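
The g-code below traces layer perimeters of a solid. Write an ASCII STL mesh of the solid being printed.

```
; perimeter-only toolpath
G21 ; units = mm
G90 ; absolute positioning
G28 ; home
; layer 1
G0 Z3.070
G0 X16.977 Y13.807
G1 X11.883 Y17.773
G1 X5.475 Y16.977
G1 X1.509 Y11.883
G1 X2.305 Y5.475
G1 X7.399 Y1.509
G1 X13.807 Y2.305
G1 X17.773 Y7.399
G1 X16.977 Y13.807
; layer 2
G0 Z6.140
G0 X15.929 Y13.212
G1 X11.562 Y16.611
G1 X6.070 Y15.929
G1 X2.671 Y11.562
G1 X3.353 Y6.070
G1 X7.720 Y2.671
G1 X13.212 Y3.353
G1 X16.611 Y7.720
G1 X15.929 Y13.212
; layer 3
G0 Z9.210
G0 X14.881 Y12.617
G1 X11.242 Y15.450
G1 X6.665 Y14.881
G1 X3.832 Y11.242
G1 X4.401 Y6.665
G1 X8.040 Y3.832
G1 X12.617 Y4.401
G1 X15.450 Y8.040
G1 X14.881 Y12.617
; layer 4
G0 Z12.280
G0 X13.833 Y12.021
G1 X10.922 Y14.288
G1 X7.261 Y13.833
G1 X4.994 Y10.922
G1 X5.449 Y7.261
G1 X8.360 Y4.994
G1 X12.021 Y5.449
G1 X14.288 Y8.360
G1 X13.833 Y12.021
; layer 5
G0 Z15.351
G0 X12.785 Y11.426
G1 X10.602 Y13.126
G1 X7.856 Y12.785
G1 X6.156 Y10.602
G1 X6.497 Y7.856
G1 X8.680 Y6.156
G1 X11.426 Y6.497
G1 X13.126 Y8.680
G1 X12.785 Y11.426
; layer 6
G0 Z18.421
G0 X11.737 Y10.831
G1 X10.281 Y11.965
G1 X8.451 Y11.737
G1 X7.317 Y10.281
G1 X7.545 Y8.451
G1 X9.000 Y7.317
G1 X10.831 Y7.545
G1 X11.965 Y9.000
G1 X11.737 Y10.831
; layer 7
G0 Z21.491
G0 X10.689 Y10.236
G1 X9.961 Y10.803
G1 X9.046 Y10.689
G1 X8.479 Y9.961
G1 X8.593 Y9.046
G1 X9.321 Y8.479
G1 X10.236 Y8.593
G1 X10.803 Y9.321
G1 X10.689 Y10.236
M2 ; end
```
solid part
  facet normal 0.0000 0.0000 -1.0000
    outer loop
      vertex 4.880 18.025 0.000
      vertex 12.203 18.935 0.000
      vertex 18.025 14.402 0.000
    endloop
  endfacet
  facet normal 0.0000 0.0000 -1.0000
    outer loop
      vertex 0.347 12.203 0.000
      vertex 4.880 18.025 0.000
      vertex 18.025 14.402 0.000
    endloop
  endfacet
  facet normal 0.0000 0.0000 -1.0000
    outer loop
      vertex 1.257 4.880 0.000
      vertex 0.347 12.203 0.000
      vertex 18.025 14.402 0.000
    endloop
  endfacet
  facet normal 0.0000 0.0000 -1.0000
    outer loop
      vertex 7.079 0.347 0.000
      vertex 1.257 4.880 0.000
      vertex 18.025 14.402 0.000
    endloop
  endfacet
  facet normal 0.0000 0.0000 -1.0000
    outer loop
      vertex 14.402 1.257 0.000
      vertex 7.079 0.347 0.000
      vertex 18.025 14.402 0.000
    endloop
  endfacet
  facet normal 0.0000 0.0000 -1.0000
    outer loop
      vertex 18.935 7.079 0.000
      vertex 14.402 1.257 0.000
      vertex 18.025 14.402 0.000
    endloop
  endfacet
  facet normal 0.5775 0.7418 0.3409
    outer loop
      vertex 18.025 14.402 0.000
      vertex 12.203 18.935 0.000
      vertex 9.641 9.641 24.561
    endloop
  endfacet
  facet normal -0.1159 0.9329 0.3409
    outer loop
      vertex 12.203 18.935 0.000
      vertex 4.880 18.025 0.000
      vertex 9.641 9.641 24.561
    endloop
  endfacet
  facet normal -0.7418 0.5775 0.3409
    outer loop
      vertex 4.880 18.025 0.000
      vertex 0.347 12.203 0.000
      vertex 9.641 9.641 24.561
    endloop
  endfacet
  facet normal -0.9329 -0.1159 0.3409
    outer loop
      vertex 0.347 12.203 0.000
      vertex 1.257 4.880 0.000
      vertex 9.641 9.641 24.561
    endloop
  endfacet
  facet normal -0.5775 -0.7418 0.3409
    outer loop
      vertex 1.257 4.880 0.000
      vertex 7.079 0.347 0.000
      vertex 9.641 9.641 24.561
    endloop
  endfacet
  facet normal 0.1159 -0.9329 0.3409
    outer loop
      vertex 7.079 0.347 0.000
      vertex 14.402 1.257 0.000
      vertex 9.641 9.641 24.561
    endloop
  endfacet
  facet normal 0.7418 -0.5775 0.3409
    outer loop
      vertex 14.402 1.257 0.000
      vertex 18.935 7.079 0.000
      vertex 9.641 9.641 24.561
    endloop
  endfacet
  facet normal 0.9329 0.1159 0.3409
    outer loop
      vertex 18.935 7.079 0.000
      vertex 18.025 14.402 0.000
      vertex 9.641 9.641 24.561
    endloop
  endfacet
endsolid part

The G0 Z moves step by Δz≈3.070 mm. The G1 loops shrink linearly with z, so the solid tapers from its base footprint up to z≈24.6. Closing with a flat bottom cap and the tapered top and triangulating gives 14 facets — a regular 8-sided pyramid, base circumscribed radius ≈ 9.64 mm, apex at z ≈ 24.6 mm.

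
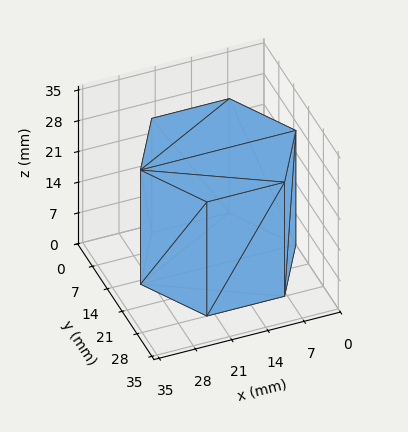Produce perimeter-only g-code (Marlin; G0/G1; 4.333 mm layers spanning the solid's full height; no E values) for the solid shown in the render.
Reading the render: the shape is a regular 6-sided prism (a cylinder approximated with 6 flat sides), circumscribed radius ≈ 15 mm, height ≈ 26 mm (dimensions read to the nearest mm from the axis ticks). For the g-code, the solid's height is divided into equal slices at the stated Δz and each level perimeter traced with G1 moves after a G0 lift.

; perimeter-only toolpath
G21 ; units = mm
G90 ; absolute positioning
G28 ; home
; layer 1
G0 Z4.333
G0 X30.000 Y15.000
G1 X22.500 Y27.990
G1 X7.500 Y27.990
G1 X0.000 Y15.000
G1 X7.500 Y2.010
G1 X22.500 Y2.010
G1 X30.000 Y15.000
; layer 2
G0 Z8.667
G0 X30.000 Y15.000
G1 X22.500 Y27.990
G1 X7.500 Y27.990
G1 X0.000 Y15.000
G1 X7.500 Y2.010
G1 X22.500 Y2.010
G1 X30.000 Y15.000
; layer 3
G0 Z13.000
G0 X30.000 Y15.000
G1 X22.500 Y27.990
G1 X7.500 Y27.990
G1 X0.000 Y15.000
G1 X7.500 Y2.010
G1 X22.500 Y2.010
G1 X30.000 Y15.000
; layer 4
G0 Z17.333
G0 X30.000 Y15.000
G1 X22.500 Y27.990
G1 X7.500 Y27.990
G1 X0.000 Y15.000
G1 X7.500 Y2.010
G1 X22.500 Y2.010
G1 X30.000 Y15.000
; layer 5
G0 Z21.667
G0 X30.000 Y15.000
G1 X22.500 Y27.990
G1 X7.500 Y27.990
G1 X0.000 Y15.000
G1 X7.500 Y2.010
G1 X22.500 Y2.010
G1 X30.000 Y15.000
; layer 6
G0 Z26.000
G0 X30.000 Y15.000
G1 X22.500 Y27.990
G1 X7.500 Y27.990
G1 X0.000 Y15.000
G1 X7.500 Y2.010
G1 X22.500 Y2.010
G1 X30.000 Y15.000
M2 ; end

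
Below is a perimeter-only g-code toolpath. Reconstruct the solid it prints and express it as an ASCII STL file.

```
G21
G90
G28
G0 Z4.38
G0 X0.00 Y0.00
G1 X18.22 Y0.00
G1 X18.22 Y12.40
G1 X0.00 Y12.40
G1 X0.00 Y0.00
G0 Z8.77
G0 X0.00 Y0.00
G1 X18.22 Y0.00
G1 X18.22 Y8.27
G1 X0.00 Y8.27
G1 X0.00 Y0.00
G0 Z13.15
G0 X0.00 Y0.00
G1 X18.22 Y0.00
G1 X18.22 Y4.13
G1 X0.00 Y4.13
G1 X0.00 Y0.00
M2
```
solid part
  facet normal 0.0000 0.0000 -1.0000
    outer loop
      vertex 18.22 16.53 0.00
      vertex 18.22 0.00 0.00
      vertex 0.00 0.00 0.00
    endloop
  endfacet
  facet normal 0.0000 0.0000 -1.0000
    outer loop
      vertex 0.00 16.53 0.00
      vertex 18.22 16.53 0.00
      vertex 0.00 0.00 0.00
    endloop
  endfacet
  facet normal 0.0000 -1.0000 0.0000
    outer loop
      vertex 0.00 0.00 0.00
      vertex 18.22 0.00 0.00
      vertex 18.22 0.00 17.54
    endloop
  endfacet
  facet normal 0.0000 -1.0000 0.0000
    outer loop
      vertex 0.00 0.00 0.00
      vertex 18.22 0.00 17.54
      vertex 0.00 0.00 17.54
    endloop
  endfacet
  facet normal 0.0000 0.7277 0.6858
    outer loop
      vertex 0.00 0.00 17.54
      vertex 18.22 0.00 17.54
      vertex 18.22 16.53 0.00
    endloop
  endfacet
  facet normal 0.0000 0.7277 0.6858
    outer loop
      vertex 0.00 0.00 17.54
      vertex 18.22 16.53 0.00
      vertex 0.00 16.53 0.00
    endloop
  endfacet
  facet normal -1.0000 0.0000 0.0000
    outer loop
      vertex 0.00 0.00 17.54
      vertex 0.00 16.53 0.00
      vertex 0.00 0.00 0.00
    endloop
  endfacet
  facet normal 1.0000 0.0000 0.0000
    outer loop
      vertex 18.22 0.00 0.00
      vertex 18.22 16.53 0.00
      vertex 18.22 0.00 17.54
    endloop
  endfacet
endsolid part

The G0 Z moves step by Δz≈4.38 mm. The G1 loops shrink linearly with z, so the solid tapers from its base footprint up to z≈17.5. Closing with a flat bottom cap and the tapered top and triangulating gives 8 facets — a wedge (ramp): 18.2 × 16.5 mm base, rising to 17.5 mm along the y=0 edge and sloping linearly to z=0 at y=16.5.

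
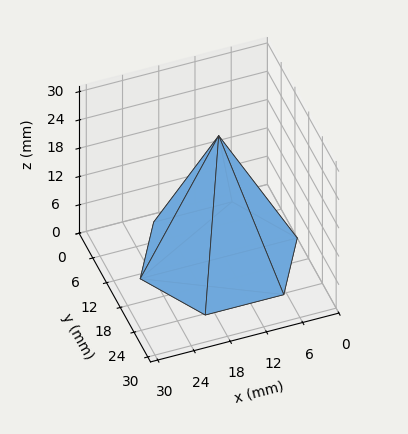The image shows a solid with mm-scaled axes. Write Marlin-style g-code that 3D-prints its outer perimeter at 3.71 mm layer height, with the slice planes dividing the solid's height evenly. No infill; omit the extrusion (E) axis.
Reading the render: the shape is a regular 6-sided pyramid, base circumscribed radius ≈ 13 mm, apex at z ≈ 26 mm (dimensions read to the nearest mm from the axis ticks). For the g-code, the solid's height is divided into equal slices at the stated Δz and each level perimeter traced with G1 moves after a G0 lift.

; perimeter-only toolpath
G21 ; units = mm
G90 ; absolute positioning
G28 ; home
; layer 1
G0 Z3.71
G0 X24.14 Y13.00
G1 X18.57 Y22.65
G1 X7.43 Y22.65
G1 X1.86 Y13.00
G1 X7.43 Y3.35
G1 X18.57 Y3.35
G1 X24.14 Y13.00
; layer 2
G0 Z7.43
G0 X22.29 Y13.00
G1 X17.64 Y21.04
G1 X8.36 Y21.04
G1 X3.71 Y13.00
G1 X8.36 Y4.96
G1 X17.64 Y4.96
G1 X22.29 Y13.00
; layer 3
G0 Z11.14
G0 X20.43 Y13.00
G1 X16.71 Y19.43
G1 X9.29 Y19.43
G1 X5.57 Y13.00
G1 X9.29 Y6.57
G1 X16.71 Y6.57
G1 X20.43 Y13.00
; layer 4
G0 Z14.86
G0 X18.57 Y13.00
G1 X15.79 Y17.83
G1 X10.21 Y17.83
G1 X7.43 Y13.00
G1 X10.21 Y8.17
G1 X15.79 Y8.17
G1 X18.57 Y13.00
; layer 5
G0 Z18.57
G0 X16.71 Y13.00
G1 X14.86 Y16.22
G1 X11.14 Y16.22
G1 X9.29 Y13.00
G1 X11.14 Y9.78
G1 X14.86 Y9.78
G1 X16.71 Y13.00
; layer 6
G0 Z22.29
G0 X14.86 Y13.00
G1 X13.93 Y14.61
G1 X12.07 Y14.61
G1 X11.14 Y13.00
G1 X12.07 Y11.39
G1 X13.93 Y11.39
G1 X14.86 Y13.00
M2 ; end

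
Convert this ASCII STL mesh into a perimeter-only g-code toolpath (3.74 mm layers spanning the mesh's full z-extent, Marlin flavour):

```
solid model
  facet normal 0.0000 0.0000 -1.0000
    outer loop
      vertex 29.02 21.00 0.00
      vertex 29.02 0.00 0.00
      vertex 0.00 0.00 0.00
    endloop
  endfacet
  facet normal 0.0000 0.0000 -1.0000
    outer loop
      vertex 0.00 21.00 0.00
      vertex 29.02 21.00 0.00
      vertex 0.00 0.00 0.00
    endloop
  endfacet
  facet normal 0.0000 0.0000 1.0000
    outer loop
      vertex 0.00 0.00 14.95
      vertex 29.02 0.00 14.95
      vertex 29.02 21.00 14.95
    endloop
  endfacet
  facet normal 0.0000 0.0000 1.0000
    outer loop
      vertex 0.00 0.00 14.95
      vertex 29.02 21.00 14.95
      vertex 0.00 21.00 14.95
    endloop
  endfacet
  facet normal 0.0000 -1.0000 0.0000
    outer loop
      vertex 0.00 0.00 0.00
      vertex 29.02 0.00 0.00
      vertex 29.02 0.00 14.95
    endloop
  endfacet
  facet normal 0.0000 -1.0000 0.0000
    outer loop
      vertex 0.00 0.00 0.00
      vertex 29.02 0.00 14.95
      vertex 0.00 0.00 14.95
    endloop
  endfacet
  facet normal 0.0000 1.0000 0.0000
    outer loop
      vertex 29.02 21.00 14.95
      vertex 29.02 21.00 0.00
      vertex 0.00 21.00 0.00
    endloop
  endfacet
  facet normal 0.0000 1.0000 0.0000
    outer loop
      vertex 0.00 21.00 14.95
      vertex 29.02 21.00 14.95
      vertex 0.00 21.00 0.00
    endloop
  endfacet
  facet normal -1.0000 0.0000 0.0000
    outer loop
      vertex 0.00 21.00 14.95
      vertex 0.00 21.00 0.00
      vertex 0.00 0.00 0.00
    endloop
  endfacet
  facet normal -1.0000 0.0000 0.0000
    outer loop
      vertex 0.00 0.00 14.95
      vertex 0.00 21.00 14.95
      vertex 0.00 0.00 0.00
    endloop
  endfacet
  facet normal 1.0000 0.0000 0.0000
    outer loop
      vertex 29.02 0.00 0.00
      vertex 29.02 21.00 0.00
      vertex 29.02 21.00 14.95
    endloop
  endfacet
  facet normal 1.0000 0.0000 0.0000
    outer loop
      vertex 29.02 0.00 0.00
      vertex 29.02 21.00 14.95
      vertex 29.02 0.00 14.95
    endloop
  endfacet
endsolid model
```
; perimeter-only toolpath
G21 ; units = mm
G90 ; absolute positioning
G28 ; home
; layer 1
G0 Z3.74
G0 X0.00 Y0.00
G1 X29.02 Y0.00
G1 X29.02 Y21.00
G1 X0.00 Y21.00
G1 X0.00 Y0.00
; layer 2
G0 Z7.47
G0 X0.00 Y0.00
G1 X29.02 Y0.00
G1 X29.02 Y21.00
G1 X0.00 Y21.00
G1 X0.00 Y0.00
; layer 3
G0 Z11.21
G0 X0.00 Y0.00
G1 X29.02 Y0.00
G1 X29.02 Y21.00
G1 X0.00 Y21.00
G1 X0.00 Y0.00
; layer 4
G0 Z14.95
G0 X0.00 Y0.00
G1 X29.02 Y0.00
G1 X29.02 Y21.00
G1 X0.00 Y21.00
G1 X0.00 Y0.00
M2 ; end

The solid is a rectangular box, roughly 29 × 21 mm footprint and 14.9 mm tall. Slicing at Δz = 3.74 mm — 4 equal slices spanning the solid's height, so layer i sits at z = i·h/4 — gives 4 non-empty perimeters. Each is a 4-segment closed polygon; G0 lifts to the layer z and rapids to the start vertex, then G1 traces the edges.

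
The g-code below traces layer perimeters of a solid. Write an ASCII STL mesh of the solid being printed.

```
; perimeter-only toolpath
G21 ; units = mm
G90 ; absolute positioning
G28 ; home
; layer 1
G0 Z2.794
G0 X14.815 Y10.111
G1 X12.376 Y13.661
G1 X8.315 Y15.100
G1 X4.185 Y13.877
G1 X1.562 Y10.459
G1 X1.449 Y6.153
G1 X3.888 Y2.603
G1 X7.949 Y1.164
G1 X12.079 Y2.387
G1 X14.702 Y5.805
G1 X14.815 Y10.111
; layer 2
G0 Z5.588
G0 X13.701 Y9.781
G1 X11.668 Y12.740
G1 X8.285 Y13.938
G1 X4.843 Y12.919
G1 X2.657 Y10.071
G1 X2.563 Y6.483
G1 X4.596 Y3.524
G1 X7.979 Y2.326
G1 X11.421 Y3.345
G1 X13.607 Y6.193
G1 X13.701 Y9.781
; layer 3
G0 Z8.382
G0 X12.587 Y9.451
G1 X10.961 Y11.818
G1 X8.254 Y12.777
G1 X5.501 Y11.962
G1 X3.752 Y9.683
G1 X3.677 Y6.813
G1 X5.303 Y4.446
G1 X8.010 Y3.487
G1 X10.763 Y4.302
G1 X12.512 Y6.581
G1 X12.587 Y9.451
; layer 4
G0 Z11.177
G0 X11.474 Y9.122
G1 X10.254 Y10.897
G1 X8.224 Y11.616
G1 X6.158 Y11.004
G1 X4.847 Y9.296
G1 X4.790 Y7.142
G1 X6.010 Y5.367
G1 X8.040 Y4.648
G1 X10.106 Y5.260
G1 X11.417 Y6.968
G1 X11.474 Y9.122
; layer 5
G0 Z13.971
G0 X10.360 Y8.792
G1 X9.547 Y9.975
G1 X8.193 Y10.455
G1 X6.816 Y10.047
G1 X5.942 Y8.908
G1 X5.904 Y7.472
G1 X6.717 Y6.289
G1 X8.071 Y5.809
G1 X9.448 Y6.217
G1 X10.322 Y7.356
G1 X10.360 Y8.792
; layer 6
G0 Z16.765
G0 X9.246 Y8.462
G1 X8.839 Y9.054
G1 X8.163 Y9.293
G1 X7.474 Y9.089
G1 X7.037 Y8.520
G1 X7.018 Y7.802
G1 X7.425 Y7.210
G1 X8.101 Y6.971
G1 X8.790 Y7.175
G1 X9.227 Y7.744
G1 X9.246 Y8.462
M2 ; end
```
solid part
  facet normal 0.0000 0.0000 -1.0000
    outer loop
      vertex 8.346 16.261 0.000
      vertex 13.083 14.583 0.000
      vertex 15.929 10.441 0.000
    endloop
  endfacet
  facet normal 0.0000 0.0000 -1.0000
    outer loop
      vertex 3.527 14.834 0.000
      vertex 8.346 16.261 0.000
      vertex 15.929 10.441 0.000
    endloop
  endfacet
  facet normal 0.0000 0.0000 -1.0000
    outer loop
      vertex 0.467 10.847 0.000
      vertex 3.527 14.834 0.000
      vertex 15.929 10.441 0.000
    endloop
  endfacet
  facet normal 0.0000 0.0000 -1.0000
    outer loop
      vertex 0.335 5.823 0.000
      vertex 0.467 10.847 0.000
      vertex 15.929 10.441 0.000
    endloop
  endfacet
  facet normal 0.0000 0.0000 -1.0000
    outer loop
      vertex 3.181 1.681 0.000
      vertex 0.335 5.823 0.000
      vertex 15.929 10.441 0.000
    endloop
  endfacet
  facet normal 0.0000 0.0000 -1.0000
    outer loop
      vertex 7.918 0.003 0.000
      vertex 3.181 1.681 0.000
      vertex 15.929 10.441 0.000
    endloop
  endfacet
  facet normal 0.0000 0.0000 -1.0000
    outer loop
      vertex 12.737 1.430 0.000
      vertex 7.918 0.003 0.000
      vertex 15.929 10.441 0.000
    endloop
  endfacet
  facet normal 0.0000 0.0000 -1.0000
    outer loop
      vertex 15.797 5.417 0.000
      vertex 12.737 1.430 0.000
      vertex 15.929 10.441 0.000
    endloop
  endfacet
  facet normal 0.7665 0.5266 0.3677
    outer loop
      vertex 15.929 10.441 0.000
      vertex 13.083 14.583 0.000
      vertex 8.132 8.132 19.559
    endloop
  endfacet
  facet normal 0.3105 0.8766 0.3677
    outer loop
      vertex 13.083 14.583 0.000
      vertex 8.346 16.261 0.000
      vertex 8.132 8.132 19.559
    endloop
  endfacet
  facet normal -0.2640 0.8917 0.3677
    outer loop
      vertex 8.346 16.261 0.000
      vertex 3.527 14.834 0.000
      vertex 8.132 8.132 19.559
    endloop
  endfacet
  facet normal -0.7377 0.5662 0.3677
    outer loop
      vertex 3.527 14.834 0.000
      vertex 0.467 10.847 0.000
      vertex 8.132 8.132 19.559
    endloop
  endfacet
  facet normal -0.9296 0.0244 0.3677
    outer loop
      vertex 0.467 10.847 0.000
      vertex 0.335 5.823 0.000
      vertex 8.132 8.132 19.559
    endloop
  endfacet
  facet normal -0.7665 -0.5266 0.3677
    outer loop
      vertex 0.335 5.823 0.000
      vertex 3.181 1.681 0.000
      vertex 8.132 8.132 19.559
    endloop
  endfacet
  facet normal -0.3105 -0.8766 0.3677
    outer loop
      vertex 3.181 1.681 0.000
      vertex 7.918 0.003 0.000
      vertex 8.132 8.132 19.559
    endloop
  endfacet
  facet normal 0.2640 -0.8917 0.3677
    outer loop
      vertex 7.918 0.003 0.000
      vertex 12.737 1.430 0.000
      vertex 8.132 8.132 19.559
    endloop
  endfacet
  facet normal 0.7377 -0.5662 0.3677
    outer loop
      vertex 12.737 1.430 0.000
      vertex 15.797 5.417 0.000
      vertex 8.132 8.132 19.559
    endloop
  endfacet
  facet normal 0.9296 -0.0244 0.3677
    outer loop
      vertex 15.797 5.417 0.000
      vertex 15.929 10.441 0.000
      vertex 8.132 8.132 19.559
    endloop
  endfacet
endsolid part

The G0 Z moves step by Δz≈2.794 mm. The G1 loops shrink linearly with z, so the solid tapers from its base footprint up to z≈19.6. Closing with a flat bottom cap and the tapered top and triangulating gives 18 facets — a regular 10-sided pyramid, base circumscribed radius ≈ 8.13 mm, apex at z ≈ 19.6 mm.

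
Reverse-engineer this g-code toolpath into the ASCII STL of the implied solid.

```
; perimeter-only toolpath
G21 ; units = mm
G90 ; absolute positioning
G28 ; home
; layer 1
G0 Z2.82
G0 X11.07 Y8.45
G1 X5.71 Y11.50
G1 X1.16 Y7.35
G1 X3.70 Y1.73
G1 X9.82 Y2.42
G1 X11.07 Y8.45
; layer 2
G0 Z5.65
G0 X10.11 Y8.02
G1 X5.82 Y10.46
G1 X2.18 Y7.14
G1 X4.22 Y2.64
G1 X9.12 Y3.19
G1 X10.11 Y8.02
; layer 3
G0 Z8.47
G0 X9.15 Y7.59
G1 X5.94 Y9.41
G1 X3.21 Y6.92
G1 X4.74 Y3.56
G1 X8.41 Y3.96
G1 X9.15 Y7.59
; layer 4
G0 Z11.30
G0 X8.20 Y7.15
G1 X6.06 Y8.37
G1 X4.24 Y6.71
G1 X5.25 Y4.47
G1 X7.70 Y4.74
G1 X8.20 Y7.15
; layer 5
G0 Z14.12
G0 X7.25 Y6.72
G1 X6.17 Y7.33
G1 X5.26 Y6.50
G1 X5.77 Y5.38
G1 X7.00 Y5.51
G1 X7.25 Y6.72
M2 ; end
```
solid part
  facet normal 0.0000 0.0000 -1.0000
    outer loop
      vertex 0.13 7.56 0.00
      vertex 5.59 12.54 0.00
      vertex 12.02 8.88 0.00
    endloop
  endfacet
  facet normal 0.0000 0.0000 -1.0000
    outer loop
      vertex 3.18 0.82 0.00
      vertex 0.13 7.56 0.00
      vertex 12.02 8.88 0.00
    endloop
  endfacet
  facet normal 0.0000 0.0000 -1.0000
    outer loop
      vertex 10.53 1.64 0.00
      vertex 3.18 0.82 0.00
      vertex 12.02 8.88 0.00
    endloop
  endfacet
  facet normal 0.4738 0.8324 0.2874
    outer loop
      vertex 12.02 8.88 0.00
      vertex 5.59 12.54 0.00
      vertex 6.29 6.29 16.95
    endloop
  endfacet
  facet normal -0.6454 0.7076 0.2876
    outer loop
      vertex 5.59 12.54 0.00
      vertex 0.13 7.56 0.00
      vertex 6.29 6.29 16.95
    endloop
  endfacet
  facet normal -0.8726 -0.3949 0.2875
    outer loop
      vertex 0.13 7.56 0.00
      vertex 3.18 0.82 0.00
      vertex 6.29 6.29 16.95
    endloop
  endfacet
  facet normal 0.1062 -0.9518 0.2877
    outer loop
      vertex 3.18 0.82 0.00
      vertex 10.53 1.64 0.00
      vertex 6.29 6.29 16.95
    endloop
  endfacet
  facet normal 0.9381 -0.1931 0.2876
    outer loop
      vertex 10.53 1.64 0.00
      vertex 12.02 8.88 0.00
      vertex 6.29 6.29 16.95
    endloop
  endfacet
endsolid part

The G0 Z moves step by Δz≈2.82 mm. The G1 loops shrink linearly with z, so the solid tapers from its base footprint up to z≈16.9. Closing with a flat bottom cap and the tapered top and triangulating gives 8 facets — a regular 5-sided pyramid, base circumscribed radius ≈ 6.29 mm, apex at z ≈ 16.9 mm.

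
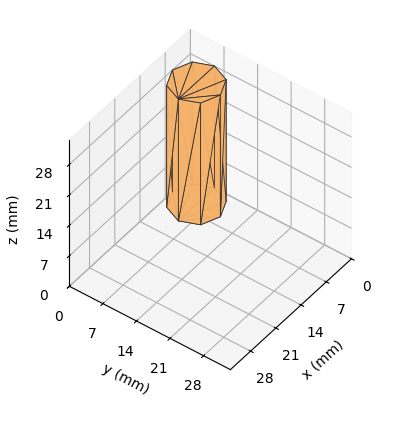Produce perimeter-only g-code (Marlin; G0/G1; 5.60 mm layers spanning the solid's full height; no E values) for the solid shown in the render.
Reading the render: the shape is a regular 8-sided prism (a cylinder approximated with 8 flat sides), circumscribed radius ≈ 5 mm, height ≈ 28 mm (dimensions read to the nearest mm from the axis ticks). For the g-code, the solid's height is divided into equal slices at the stated Δz and each level perimeter traced with G1 moves after a G0 lift.

; perimeter-only toolpath
G21 ; units = mm
G90 ; absolute positioning
G28 ; home
; layer 1
G0 Z5.60
G0 X10.00 Y5.00
G1 X8.54 Y8.54
G1 X5.00 Y10.00
G1 X1.46 Y8.54
G1 X0.00 Y5.00
G1 X1.46 Y1.46
G1 X5.00 Y0.00
G1 X8.54 Y1.46
G1 X10.00 Y5.00
; layer 2
G0 Z11.20
G0 X10.00 Y5.00
G1 X8.54 Y8.54
G1 X5.00 Y10.00
G1 X1.46 Y8.54
G1 X0.00 Y5.00
G1 X1.46 Y1.46
G1 X5.00 Y0.00
G1 X8.54 Y1.46
G1 X10.00 Y5.00
; layer 3
G0 Z16.80
G0 X10.00 Y5.00
G1 X8.54 Y8.54
G1 X5.00 Y10.00
G1 X1.46 Y8.54
G1 X0.00 Y5.00
G1 X1.46 Y1.46
G1 X5.00 Y0.00
G1 X8.54 Y1.46
G1 X10.00 Y5.00
; layer 4
G0 Z22.40
G0 X10.00 Y5.00
G1 X8.54 Y8.54
G1 X5.00 Y10.00
G1 X1.46 Y8.54
G1 X0.00 Y5.00
G1 X1.46 Y1.46
G1 X5.00 Y0.00
G1 X8.54 Y1.46
G1 X10.00 Y5.00
; layer 5
G0 Z28.00
G0 X10.00 Y5.00
G1 X8.54 Y8.54
G1 X5.00 Y10.00
G1 X1.46 Y8.54
G1 X0.00 Y5.00
G1 X1.46 Y1.46
G1 X5.00 Y0.00
G1 X8.54 Y1.46
G1 X10.00 Y5.00
M2 ; end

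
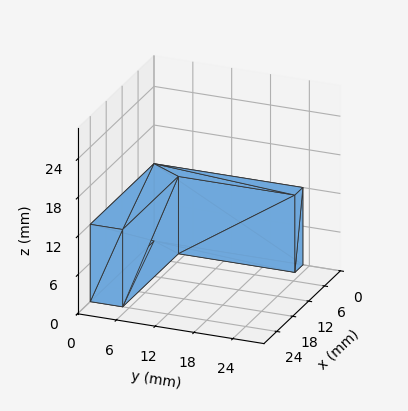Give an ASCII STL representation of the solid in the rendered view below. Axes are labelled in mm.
Reading the render: the shape is an L-shaped prism: outer 24 × 23 mm, arm thicknesses ≈ 5 mm (horizontal) and 3 mm (vertical), extruded 12 mm in z (dimensions read to the nearest mm from the axis ticks). For the STL, each face is triangulated and given an outward normal.

solid part
  facet normal 0.0000 0.0000 -1.0000
    outer loop
      vertex 24.00 5.00 0.00
      vertex 24.00 0.00 0.00
      vertex 0.00 0.00 0.00
    endloop
  endfacet
  facet normal 0.0000 0.0000 -1.0000
    outer loop
      vertex 3.00 5.00 0.00
      vertex 24.00 5.00 0.00
      vertex 0.00 0.00 0.00
    endloop
  endfacet
  facet normal 0.0000 0.0000 -1.0000
    outer loop
      vertex 3.00 23.00 0.00
      vertex 3.00 5.00 0.00
      vertex 0.00 0.00 0.00
    endloop
  endfacet
  facet normal 0.0000 0.0000 -1.0000
    outer loop
      vertex 0.00 23.00 0.00
      vertex 3.00 23.00 0.00
      vertex 0.00 0.00 0.00
    endloop
  endfacet
  facet normal 0.0000 0.0000 1.0000
    outer loop
      vertex 0.00 0.00 12.00
      vertex 24.00 0.00 12.00
      vertex 24.00 5.00 12.00
    endloop
  endfacet
  facet normal 0.0000 0.0000 1.0000
    outer loop
      vertex 0.00 0.00 12.00
      vertex 24.00 5.00 12.00
      vertex 3.00 5.00 12.00
    endloop
  endfacet
  facet normal 0.0000 0.0000 1.0000
    outer loop
      vertex 0.00 0.00 12.00
      vertex 3.00 5.00 12.00
      vertex 3.00 23.00 12.00
    endloop
  endfacet
  facet normal 0.0000 0.0000 1.0000
    outer loop
      vertex 0.00 0.00 12.00
      vertex 3.00 23.00 12.00
      vertex 0.00 23.00 12.00
    endloop
  endfacet
  facet normal 0.0000 -1.0000 0.0000
    outer loop
      vertex 0.00 0.00 0.00
      vertex 24.00 0.00 0.00
      vertex 24.00 0.00 12.00
    endloop
  endfacet
  facet normal 0.0000 -1.0000 0.0000
    outer loop
      vertex 0.00 0.00 0.00
      vertex 24.00 0.00 12.00
      vertex 0.00 0.00 12.00
    endloop
  endfacet
  facet normal 1.0000 0.0000 0.0000
    outer loop
      vertex 24.00 0.00 0.00
      vertex 24.00 5.00 0.00
      vertex 24.00 5.00 12.00
    endloop
  endfacet
  facet normal 1.0000 0.0000 0.0000
    outer loop
      vertex 24.00 0.00 0.00
      vertex 24.00 5.00 12.00
      vertex 24.00 0.00 12.00
    endloop
  endfacet
  facet normal 0.0000 1.0000 0.0000
    outer loop
      vertex 24.00 5.00 0.00
      vertex 3.00 5.00 0.00
      vertex 3.00 5.00 12.00
    endloop
  endfacet
  facet normal 0.0000 1.0000 0.0000
    outer loop
      vertex 24.00 5.00 0.00
      vertex 3.00 5.00 12.00
      vertex 24.00 5.00 12.00
    endloop
  endfacet
  facet normal 1.0000 0.0000 0.0000
    outer loop
      vertex 3.00 5.00 0.00
      vertex 3.00 23.00 0.00
      vertex 3.00 23.00 12.00
    endloop
  endfacet
  facet normal 1.0000 0.0000 0.0000
    outer loop
      vertex 3.00 5.00 0.00
      vertex 3.00 23.00 12.00
      vertex 3.00 5.00 12.00
    endloop
  endfacet
  facet normal 0.0000 1.0000 0.0000
    outer loop
      vertex 3.00 23.00 0.00
      vertex 0.00 23.00 0.00
      vertex 0.00 23.00 12.00
    endloop
  endfacet
  facet normal 0.0000 1.0000 0.0000
    outer loop
      vertex 3.00 23.00 0.00
      vertex 0.00 23.00 12.00
      vertex 3.00 23.00 12.00
    endloop
  endfacet
  facet normal -1.0000 0.0000 0.0000
    outer loop
      vertex 0.00 23.00 0.00
      vertex 0.00 0.00 0.00
      vertex 0.00 0.00 12.00
    endloop
  endfacet
  facet normal -1.0000 0.0000 0.0000
    outer loop
      vertex 0.00 23.00 0.00
      vertex 0.00 0.00 12.00
      vertex 0.00 23.00 12.00
    endloop
  endfacet
endsolid part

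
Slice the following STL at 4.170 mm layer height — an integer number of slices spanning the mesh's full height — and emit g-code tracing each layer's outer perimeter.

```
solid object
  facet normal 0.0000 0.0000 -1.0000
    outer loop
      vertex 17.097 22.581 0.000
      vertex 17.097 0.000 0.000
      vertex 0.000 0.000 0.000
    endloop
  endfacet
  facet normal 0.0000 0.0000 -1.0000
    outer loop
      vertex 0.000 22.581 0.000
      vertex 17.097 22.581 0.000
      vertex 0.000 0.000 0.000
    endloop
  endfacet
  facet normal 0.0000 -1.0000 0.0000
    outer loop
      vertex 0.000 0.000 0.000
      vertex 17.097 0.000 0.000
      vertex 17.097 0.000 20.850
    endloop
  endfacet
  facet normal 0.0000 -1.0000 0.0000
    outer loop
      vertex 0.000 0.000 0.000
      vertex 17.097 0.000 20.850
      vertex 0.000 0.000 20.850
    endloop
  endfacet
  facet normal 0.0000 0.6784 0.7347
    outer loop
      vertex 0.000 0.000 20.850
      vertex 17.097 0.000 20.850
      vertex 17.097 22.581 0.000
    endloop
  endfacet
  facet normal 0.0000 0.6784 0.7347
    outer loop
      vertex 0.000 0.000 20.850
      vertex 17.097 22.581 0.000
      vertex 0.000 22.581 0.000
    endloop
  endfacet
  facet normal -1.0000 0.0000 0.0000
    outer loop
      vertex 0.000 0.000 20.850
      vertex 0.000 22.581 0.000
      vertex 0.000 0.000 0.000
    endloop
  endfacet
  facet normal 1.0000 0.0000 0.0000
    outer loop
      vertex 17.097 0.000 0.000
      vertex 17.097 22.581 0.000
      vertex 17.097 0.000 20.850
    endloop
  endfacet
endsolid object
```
; perimeter-only toolpath
G21 ; units = mm
G90 ; absolute positioning
G28 ; home
; layer 1
G0 Z4.170
G0 X0.000 Y0.000
G1 X17.097 Y0.000
G1 X17.097 Y18.065
G1 X0.000 Y18.065
G1 X0.000 Y0.000
; layer 2
G0 Z8.340
G0 X0.000 Y0.000
G1 X17.097 Y0.000
G1 X17.097 Y13.549
G1 X0.000 Y13.549
G1 X0.000 Y0.000
; layer 3
G0 Z12.510
G0 X0.000 Y0.000
G1 X17.097 Y0.000
G1 X17.097 Y9.032
G1 X0.000 Y9.032
G1 X0.000 Y0.000
; layer 4
G0 Z16.680
G0 X0.000 Y0.000
G1 X17.097 Y0.000
G1 X17.097 Y4.516
G1 X0.000 Y4.516
G1 X0.000 Y0.000
M2 ; end

The solid is a wedge (ramp): 17.1 × 22.6 mm base, rising to 20.9 mm along the y=0 edge and sloping linearly to z=0 at y=22.6. Slicing at Δz = 4.170 mm — 5 equal slices spanning the solid's height, so layer i sits at z = i·h/5 — gives 4 non-empty perimeters. Each is a 4-segment closed polygon; G0 lifts to the layer z and rapids to the start vertex, then G1 traces the edges. The cross-section shrinks linearly with z (the slice at the apex is degenerate and omitted).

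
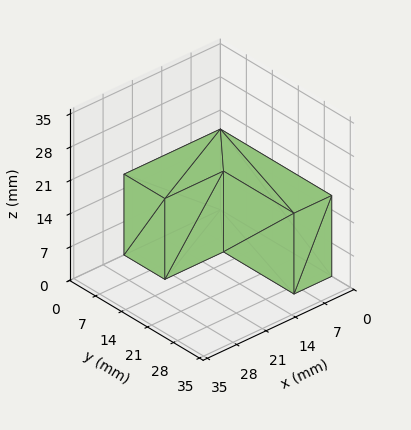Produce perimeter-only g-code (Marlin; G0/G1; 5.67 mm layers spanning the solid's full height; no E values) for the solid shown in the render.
Reading the render: the shape is an L-shaped prism: outer 23 × 30 mm, arm thicknesses ≈ 11 mm (horizontal) and 9 mm (vertical), extruded 17 mm in z (dimensions read to the nearest mm from the axis ticks). For the g-code, the solid's height is divided into equal slices at the stated Δz and each level perimeter traced with G1 moves after a G0 lift.

; perimeter-only toolpath
G21 ; units = mm
G90 ; absolute positioning
G28 ; home
; layer 1
G0 Z5.67
G0 X0.00 Y0.00
G1 X23.00 Y0.00
G1 X23.00 Y11.00
G1 X9.00 Y11.00
G1 X9.00 Y30.00
G1 X0.00 Y30.00
G1 X0.00 Y0.00
; layer 2
G0 Z11.33
G0 X0.00 Y0.00
G1 X23.00 Y0.00
G1 X23.00 Y11.00
G1 X9.00 Y11.00
G1 X9.00 Y30.00
G1 X0.00 Y30.00
G1 X0.00 Y0.00
; layer 3
G0 Z17.00
G0 X0.00 Y0.00
G1 X23.00 Y0.00
G1 X23.00 Y11.00
G1 X9.00 Y11.00
G1 X9.00 Y30.00
G1 X0.00 Y30.00
G1 X0.00 Y0.00
M2 ; end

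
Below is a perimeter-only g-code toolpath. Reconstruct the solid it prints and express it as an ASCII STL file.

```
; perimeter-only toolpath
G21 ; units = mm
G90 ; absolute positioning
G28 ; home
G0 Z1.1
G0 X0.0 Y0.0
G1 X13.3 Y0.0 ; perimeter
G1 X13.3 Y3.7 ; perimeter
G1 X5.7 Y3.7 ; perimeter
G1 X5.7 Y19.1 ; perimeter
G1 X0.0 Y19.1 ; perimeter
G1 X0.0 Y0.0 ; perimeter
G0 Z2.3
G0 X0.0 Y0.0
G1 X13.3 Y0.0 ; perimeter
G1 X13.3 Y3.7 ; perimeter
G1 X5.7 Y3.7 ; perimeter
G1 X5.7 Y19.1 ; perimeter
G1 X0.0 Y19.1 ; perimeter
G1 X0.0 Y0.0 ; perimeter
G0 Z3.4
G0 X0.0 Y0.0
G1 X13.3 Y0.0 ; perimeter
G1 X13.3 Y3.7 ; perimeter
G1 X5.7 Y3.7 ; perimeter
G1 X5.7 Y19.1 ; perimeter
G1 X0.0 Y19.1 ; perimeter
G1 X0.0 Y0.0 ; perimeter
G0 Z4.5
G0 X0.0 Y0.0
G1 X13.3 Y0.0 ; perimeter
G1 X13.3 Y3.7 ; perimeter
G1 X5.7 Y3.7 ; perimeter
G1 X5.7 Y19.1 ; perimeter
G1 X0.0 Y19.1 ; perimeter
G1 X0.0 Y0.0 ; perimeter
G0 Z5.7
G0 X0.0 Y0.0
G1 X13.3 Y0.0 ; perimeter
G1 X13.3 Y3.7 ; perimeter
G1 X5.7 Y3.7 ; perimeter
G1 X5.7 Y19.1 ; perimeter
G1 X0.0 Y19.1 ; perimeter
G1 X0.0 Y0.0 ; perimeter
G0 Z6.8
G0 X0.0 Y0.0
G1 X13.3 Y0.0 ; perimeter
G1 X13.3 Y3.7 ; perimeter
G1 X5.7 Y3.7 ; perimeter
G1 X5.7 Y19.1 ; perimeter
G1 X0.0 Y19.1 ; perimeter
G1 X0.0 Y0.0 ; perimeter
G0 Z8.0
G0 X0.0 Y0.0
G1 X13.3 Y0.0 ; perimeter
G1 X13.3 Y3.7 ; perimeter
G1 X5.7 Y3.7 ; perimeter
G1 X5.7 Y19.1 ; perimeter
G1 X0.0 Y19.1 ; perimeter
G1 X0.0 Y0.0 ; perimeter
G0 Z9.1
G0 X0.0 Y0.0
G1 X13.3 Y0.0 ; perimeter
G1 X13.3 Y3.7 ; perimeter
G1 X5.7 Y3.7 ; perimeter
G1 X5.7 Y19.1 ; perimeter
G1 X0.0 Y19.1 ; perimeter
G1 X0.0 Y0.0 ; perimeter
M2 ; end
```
solid part
  facet normal 0.0000 0.0000 -1.0000
    outer loop
      vertex 13.3 3.7 0.0
      vertex 13.3 0.0 0.0
      vertex 0.0 0.0 0.0
    endloop
  endfacet
  facet normal 0.0000 0.0000 -1.0000
    outer loop
      vertex 5.7 3.7 0.0
      vertex 13.3 3.7 0.0
      vertex 0.0 0.0 0.0
    endloop
  endfacet
  facet normal 0.0000 0.0000 -1.0000
    outer loop
      vertex 5.7 19.1 0.0
      vertex 5.7 3.7 0.0
      vertex 0.0 0.0 0.0
    endloop
  endfacet
  facet normal 0.0000 0.0000 -1.0000
    outer loop
      vertex 0.0 19.1 0.0
      vertex 5.7 19.1 0.0
      vertex 0.0 0.0 0.0
    endloop
  endfacet
  facet normal 0.0000 0.0000 1.0000
    outer loop
      vertex 0.0 0.0 9.1
      vertex 13.3 0.0 9.1
      vertex 13.3 3.7 9.1
    endloop
  endfacet
  facet normal 0.0000 0.0000 1.0000
    outer loop
      vertex 0.0 0.0 9.1
      vertex 13.3 3.7 9.1
      vertex 5.7 3.7 9.1
    endloop
  endfacet
  facet normal 0.0000 0.0000 1.0000
    outer loop
      vertex 0.0 0.0 9.1
      vertex 5.7 3.7 9.1
      vertex 5.7 19.1 9.1
    endloop
  endfacet
  facet normal 0.0000 0.0000 1.0000
    outer loop
      vertex 0.0 0.0 9.1
      vertex 5.7 19.1 9.1
      vertex 0.0 19.1 9.1
    endloop
  endfacet
  facet normal 0.0000 -1.0000 0.0000
    outer loop
      vertex 0.0 0.0 0.0
      vertex 13.3 0.0 0.0
      vertex 13.3 0.0 9.1
    endloop
  endfacet
  facet normal 0.0000 -1.0000 0.0000
    outer loop
      vertex 0.0 0.0 0.0
      vertex 13.3 0.0 9.1
      vertex 0.0 0.0 9.1
    endloop
  endfacet
  facet normal 1.0000 0.0000 0.0000
    outer loop
      vertex 13.3 0.0 0.0
      vertex 13.3 3.7 0.0
      vertex 13.3 3.7 9.1
    endloop
  endfacet
  facet normal 1.0000 0.0000 0.0000
    outer loop
      vertex 13.3 0.0 0.0
      vertex 13.3 3.7 9.1
      vertex 13.3 0.0 9.1
    endloop
  endfacet
  facet normal 0.0000 1.0000 0.0000
    outer loop
      vertex 13.3 3.7 0.0
      vertex 5.7 3.7 0.0
      vertex 5.7 3.7 9.1
    endloop
  endfacet
  facet normal 0.0000 1.0000 0.0000
    outer loop
      vertex 13.3 3.7 0.0
      vertex 5.7 3.7 9.1
      vertex 13.3 3.7 9.1
    endloop
  endfacet
  facet normal 1.0000 0.0000 0.0000
    outer loop
      vertex 5.7 3.7 0.0
      vertex 5.7 19.1 0.0
      vertex 5.7 19.1 9.1
    endloop
  endfacet
  facet normal 1.0000 0.0000 0.0000
    outer loop
      vertex 5.7 3.7 0.0
      vertex 5.7 19.1 9.1
      vertex 5.7 3.7 9.1
    endloop
  endfacet
  facet normal 0.0000 1.0000 0.0000
    outer loop
      vertex 5.7 19.1 0.0
      vertex 0.0 19.1 0.0
      vertex 0.0 19.1 9.1
    endloop
  endfacet
  facet normal 0.0000 1.0000 0.0000
    outer loop
      vertex 5.7 19.1 0.0
      vertex 0.0 19.1 9.1
      vertex 5.7 19.1 9.1
    endloop
  endfacet
  facet normal -1.0000 0.0000 0.0000
    outer loop
      vertex 0.0 19.1 0.0
      vertex 0.0 0.0 0.0
      vertex 0.0 0.0 9.1
    endloop
  endfacet
  facet normal -1.0000 0.0000 0.0000
    outer loop
      vertex 0.0 19.1 0.0
      vertex 0.0 0.0 9.1
      vertex 0.0 19.1 9.1
    endloop
  endfacet
endsolid part

The G0 Z moves step by Δz≈1.1 mm. Every layer's G1 loop is the same polygon, so the solid is a straight extrusion of it from z=0 to z≈9.1. Closing with flat bottom and top caps and triangulating gives 20 facets — an L-shaped prism: outer 13.3 × 19.1 mm, arm thicknesses ≈ 3.7 mm (horizontal) and 5.7 mm (vertical), extruded 9.1 mm in z.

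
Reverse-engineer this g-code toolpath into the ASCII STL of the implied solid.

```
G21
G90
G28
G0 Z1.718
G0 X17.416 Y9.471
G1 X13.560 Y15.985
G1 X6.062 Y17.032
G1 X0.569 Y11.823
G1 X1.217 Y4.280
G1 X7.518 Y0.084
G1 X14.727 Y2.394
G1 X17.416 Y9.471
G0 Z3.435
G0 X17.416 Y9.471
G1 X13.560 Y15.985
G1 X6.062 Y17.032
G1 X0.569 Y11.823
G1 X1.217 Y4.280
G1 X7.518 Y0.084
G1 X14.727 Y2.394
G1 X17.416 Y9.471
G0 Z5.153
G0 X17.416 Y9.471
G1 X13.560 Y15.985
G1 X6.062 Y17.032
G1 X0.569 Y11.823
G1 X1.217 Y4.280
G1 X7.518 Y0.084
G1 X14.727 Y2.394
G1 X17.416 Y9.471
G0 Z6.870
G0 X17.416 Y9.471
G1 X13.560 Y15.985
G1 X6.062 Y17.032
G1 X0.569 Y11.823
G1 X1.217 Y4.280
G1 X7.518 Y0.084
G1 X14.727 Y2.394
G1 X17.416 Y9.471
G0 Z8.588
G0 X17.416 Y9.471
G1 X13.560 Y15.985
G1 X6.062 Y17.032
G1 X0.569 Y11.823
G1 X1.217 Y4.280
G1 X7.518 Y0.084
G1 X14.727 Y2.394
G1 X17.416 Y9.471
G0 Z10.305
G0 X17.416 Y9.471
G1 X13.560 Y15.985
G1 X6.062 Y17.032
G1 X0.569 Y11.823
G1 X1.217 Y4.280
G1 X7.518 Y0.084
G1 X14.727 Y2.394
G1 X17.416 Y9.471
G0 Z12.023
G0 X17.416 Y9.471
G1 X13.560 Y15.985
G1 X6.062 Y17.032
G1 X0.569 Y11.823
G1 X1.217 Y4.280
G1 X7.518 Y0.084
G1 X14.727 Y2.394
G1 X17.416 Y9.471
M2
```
solid part
  facet normal 0.0000 0.0000 -1.0000
    outer loop
      vertex 6.062 17.032 0.000
      vertex 13.560 15.985 0.000
      vertex 17.416 9.471 0.000
    endloop
  endfacet
  facet normal 0.0000 0.0000 -1.0000
    outer loop
      vertex 0.569 11.823 0.000
      vertex 6.062 17.032 0.000
      vertex 17.416 9.471 0.000
    endloop
  endfacet
  facet normal 0.0000 0.0000 -1.0000
    outer loop
      vertex 1.217 4.280 0.000
      vertex 0.569 11.823 0.000
      vertex 17.416 9.471 0.000
    endloop
  endfacet
  facet normal 0.0000 0.0000 -1.0000
    outer loop
      vertex 7.518 0.084 0.000
      vertex 1.217 4.280 0.000
      vertex 17.416 9.471 0.000
    endloop
  endfacet
  facet normal 0.0000 0.0000 -1.0000
    outer loop
      vertex 14.727 2.394 0.000
      vertex 7.518 0.084 0.000
      vertex 17.416 9.471 0.000
    endloop
  endfacet
  facet normal 0.0000 0.0000 1.0000
    outer loop
      vertex 17.416 9.471 12.023
      vertex 13.560 15.985 12.023
      vertex 6.062 17.032 12.023
    endloop
  endfacet
  facet normal 0.0000 0.0000 1.0000
    outer loop
      vertex 17.416 9.471 12.023
      vertex 6.062 17.032 12.023
      vertex 0.569 11.823 12.023
    endloop
  endfacet
  facet normal 0.0000 0.0000 1.0000
    outer loop
      vertex 17.416 9.471 12.023
      vertex 0.569 11.823 12.023
      vertex 1.217 4.280 12.023
    endloop
  endfacet
  facet normal 0.0000 0.0000 1.0000
    outer loop
      vertex 17.416 9.471 12.023
      vertex 1.217 4.280 12.023
      vertex 7.518 0.084 12.023
    endloop
  endfacet
  facet normal 0.0000 0.0000 1.0000
    outer loop
      vertex 17.416 9.471 12.023
      vertex 7.518 0.084 12.023
      vertex 14.727 2.394 12.023
    endloop
  endfacet
  facet normal 0.8605 0.5094 0.0000
    outer loop
      vertex 17.416 9.471 0.000
      vertex 13.560 15.985 0.000
      vertex 13.560 15.985 12.023
    endloop
  endfacet
  facet normal 0.8605 0.5094 0.0000
    outer loop
      vertex 17.416 9.471 0.000
      vertex 13.560 15.985 12.023
      vertex 17.416 9.471 12.023
    endloop
  endfacet
  facet normal 0.1383 0.9904 0.0000
    outer loop
      vertex 13.560 15.985 0.000
      vertex 6.062 17.032 0.000
      vertex 6.062 17.032 12.023
    endloop
  endfacet
  facet normal 0.1383 0.9904 0.0000
    outer loop
      vertex 13.560 15.985 0.000
      vertex 6.062 17.032 12.023
      vertex 13.560 15.985 12.023
    endloop
  endfacet
  facet normal -0.6881 0.7256 0.0000
    outer loop
      vertex 6.062 17.032 0.000
      vertex 0.569 11.823 0.000
      vertex 0.569 11.823 12.023
    endloop
  endfacet
  facet normal -0.6881 0.7256 0.0000
    outer loop
      vertex 6.062 17.032 0.000
      vertex 0.569 11.823 12.023
      vertex 6.062 17.032 12.023
    endloop
  endfacet
  facet normal -0.9963 -0.0856 0.0000
    outer loop
      vertex 0.569 11.823 0.000
      vertex 1.217 4.280 0.000
      vertex 1.217 4.280 12.023
    endloop
  endfacet
  facet normal -0.9963 -0.0856 0.0000
    outer loop
      vertex 0.569 11.823 0.000
      vertex 1.217 4.280 12.023
      vertex 0.569 11.823 12.023
    endloop
  endfacet
  facet normal -0.5543 -0.8323 0.0000
    outer loop
      vertex 1.217 4.280 0.000
      vertex 7.518 0.084 0.000
      vertex 7.518 0.084 12.023
    endloop
  endfacet
  facet normal -0.5543 -0.8323 0.0000
    outer loop
      vertex 1.217 4.280 0.000
      vertex 7.518 0.084 12.023
      vertex 1.217 4.280 12.023
    endloop
  endfacet
  facet normal 0.3051 -0.9523 0.0000
    outer loop
      vertex 7.518 0.084 0.000
      vertex 14.727 2.394 0.000
      vertex 14.727 2.394 12.023
    endloop
  endfacet
  facet normal 0.3051 -0.9523 0.0000
    outer loop
      vertex 7.518 0.084 0.000
      vertex 14.727 2.394 12.023
      vertex 7.518 0.084 12.023
    endloop
  endfacet
  facet normal 0.9348 -0.3552 0.0000
    outer loop
      vertex 14.727 2.394 0.000
      vertex 17.416 9.471 0.000
      vertex 17.416 9.471 12.023
    endloop
  endfacet
  facet normal 0.9348 -0.3552 0.0000
    outer loop
      vertex 14.727 2.394 0.000
      vertex 17.416 9.471 12.023
      vertex 14.727 2.394 12.023
    endloop
  endfacet
endsolid part

The G0 Z moves step by Δz≈1.718 mm. Every layer's G1 loop is the same polygon, so the solid is a straight extrusion of it from z=0 to z≈12. Closing with flat bottom and top caps and triangulating gives 24 facets — a regular 7-sided prism (a cylinder approximated with 7 flat sides), circumscribed radius ≈ 8.72 mm, height ≈ 12 mm.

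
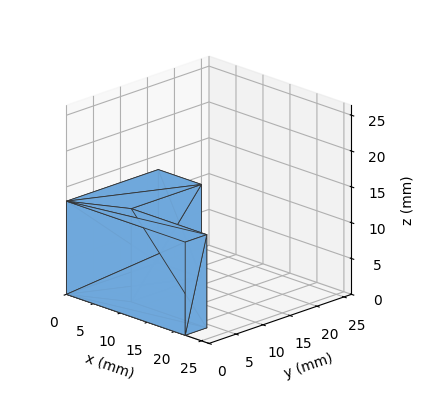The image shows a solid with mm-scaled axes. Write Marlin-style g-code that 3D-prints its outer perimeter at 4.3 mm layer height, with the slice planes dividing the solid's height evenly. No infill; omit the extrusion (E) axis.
Reading the render: the shape is an L-shaped prism: outer 22 × 17 mm, arm thicknesses ≈ 4 mm (horizontal) and 8 mm (vertical), extruded 13 mm in z (dimensions read to the nearest mm from the axis ticks). For the g-code, the solid's height is divided into equal slices at the stated Δz and each level perimeter traced with G1 moves after a G0 lift.

; perimeter-only toolpath
G21 ; units = mm
G90 ; absolute positioning
G28 ; home
; layer 1
G0 Z4.3
G0 X0.0 Y0.0
G1 X22.0 Y0.0
G1 X22.0 Y4.0
G1 X8.0 Y4.0
G1 X8.0 Y17.0
G1 X0.0 Y17.0
G1 X0.0 Y0.0
; layer 2
G0 Z8.7
G0 X0.0 Y0.0
G1 X22.0 Y0.0
G1 X22.0 Y4.0
G1 X8.0 Y4.0
G1 X8.0 Y17.0
G1 X0.0 Y17.0
G1 X0.0 Y0.0
; layer 3
G0 Z13.0
G0 X0.0 Y0.0
G1 X22.0 Y0.0
G1 X22.0 Y4.0
G1 X8.0 Y4.0
G1 X8.0 Y17.0
G1 X0.0 Y17.0
G1 X0.0 Y0.0
M2 ; end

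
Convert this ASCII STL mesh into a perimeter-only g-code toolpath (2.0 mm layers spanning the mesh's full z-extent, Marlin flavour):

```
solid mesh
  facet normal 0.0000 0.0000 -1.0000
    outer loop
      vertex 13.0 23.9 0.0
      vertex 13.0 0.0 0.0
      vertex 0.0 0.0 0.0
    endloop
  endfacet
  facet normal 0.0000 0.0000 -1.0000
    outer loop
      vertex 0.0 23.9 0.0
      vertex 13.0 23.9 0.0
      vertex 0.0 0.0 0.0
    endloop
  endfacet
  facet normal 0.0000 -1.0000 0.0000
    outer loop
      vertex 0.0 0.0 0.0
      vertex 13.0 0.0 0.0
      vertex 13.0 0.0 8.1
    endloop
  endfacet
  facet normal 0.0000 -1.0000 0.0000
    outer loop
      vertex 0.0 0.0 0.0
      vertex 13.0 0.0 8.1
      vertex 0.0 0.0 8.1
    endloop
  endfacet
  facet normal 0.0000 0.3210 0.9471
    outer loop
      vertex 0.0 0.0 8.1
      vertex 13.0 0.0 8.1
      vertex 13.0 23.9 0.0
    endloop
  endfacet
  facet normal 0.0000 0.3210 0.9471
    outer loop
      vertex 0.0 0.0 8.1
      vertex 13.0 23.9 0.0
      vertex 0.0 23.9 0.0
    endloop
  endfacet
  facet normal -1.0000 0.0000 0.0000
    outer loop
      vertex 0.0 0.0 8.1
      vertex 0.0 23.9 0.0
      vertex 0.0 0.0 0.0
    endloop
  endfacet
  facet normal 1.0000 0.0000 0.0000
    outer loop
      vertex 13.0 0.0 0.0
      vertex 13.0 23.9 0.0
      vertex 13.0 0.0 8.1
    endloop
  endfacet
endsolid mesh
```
; perimeter-only toolpath
G21 ; units = mm
G90 ; absolute positioning
G28 ; home
; layer 1
G0 Z2.0
G0 X0.0 Y0.0
G1 X13.0 Y0.0
G1 X13.0 Y17.9
G1 X0.0 Y17.9
G1 X0.0 Y0.0
; layer 2
G0 Z4.0
G0 X0.0 Y0.0
G1 X13.0 Y0.0
G1 X13.0 Y11.9
G1 X0.0 Y11.9
G1 X0.0 Y0.0
; layer 3
G0 Z6.1
G0 X0.0 Y0.0
G1 X13.0 Y0.0
G1 X13.0 Y6.0
G1 X0.0 Y6.0
G1 X0.0 Y0.0
M2 ; end

The solid is a wedge (ramp): 13 × 23.9 mm base, rising to 8.1 mm along the y=0 edge and sloping linearly to z=0 at y=23.9. Slicing at Δz = 2.0 mm — 4 equal slices spanning the solid's height, so layer i sits at z = i·h/4 — gives 3 non-empty perimeters. Each is a 4-segment closed polygon; G0 lifts to the layer z and rapids to the start vertex, then G1 traces the edges. The cross-section shrinks linearly with z (the slice at the apex is degenerate and omitted).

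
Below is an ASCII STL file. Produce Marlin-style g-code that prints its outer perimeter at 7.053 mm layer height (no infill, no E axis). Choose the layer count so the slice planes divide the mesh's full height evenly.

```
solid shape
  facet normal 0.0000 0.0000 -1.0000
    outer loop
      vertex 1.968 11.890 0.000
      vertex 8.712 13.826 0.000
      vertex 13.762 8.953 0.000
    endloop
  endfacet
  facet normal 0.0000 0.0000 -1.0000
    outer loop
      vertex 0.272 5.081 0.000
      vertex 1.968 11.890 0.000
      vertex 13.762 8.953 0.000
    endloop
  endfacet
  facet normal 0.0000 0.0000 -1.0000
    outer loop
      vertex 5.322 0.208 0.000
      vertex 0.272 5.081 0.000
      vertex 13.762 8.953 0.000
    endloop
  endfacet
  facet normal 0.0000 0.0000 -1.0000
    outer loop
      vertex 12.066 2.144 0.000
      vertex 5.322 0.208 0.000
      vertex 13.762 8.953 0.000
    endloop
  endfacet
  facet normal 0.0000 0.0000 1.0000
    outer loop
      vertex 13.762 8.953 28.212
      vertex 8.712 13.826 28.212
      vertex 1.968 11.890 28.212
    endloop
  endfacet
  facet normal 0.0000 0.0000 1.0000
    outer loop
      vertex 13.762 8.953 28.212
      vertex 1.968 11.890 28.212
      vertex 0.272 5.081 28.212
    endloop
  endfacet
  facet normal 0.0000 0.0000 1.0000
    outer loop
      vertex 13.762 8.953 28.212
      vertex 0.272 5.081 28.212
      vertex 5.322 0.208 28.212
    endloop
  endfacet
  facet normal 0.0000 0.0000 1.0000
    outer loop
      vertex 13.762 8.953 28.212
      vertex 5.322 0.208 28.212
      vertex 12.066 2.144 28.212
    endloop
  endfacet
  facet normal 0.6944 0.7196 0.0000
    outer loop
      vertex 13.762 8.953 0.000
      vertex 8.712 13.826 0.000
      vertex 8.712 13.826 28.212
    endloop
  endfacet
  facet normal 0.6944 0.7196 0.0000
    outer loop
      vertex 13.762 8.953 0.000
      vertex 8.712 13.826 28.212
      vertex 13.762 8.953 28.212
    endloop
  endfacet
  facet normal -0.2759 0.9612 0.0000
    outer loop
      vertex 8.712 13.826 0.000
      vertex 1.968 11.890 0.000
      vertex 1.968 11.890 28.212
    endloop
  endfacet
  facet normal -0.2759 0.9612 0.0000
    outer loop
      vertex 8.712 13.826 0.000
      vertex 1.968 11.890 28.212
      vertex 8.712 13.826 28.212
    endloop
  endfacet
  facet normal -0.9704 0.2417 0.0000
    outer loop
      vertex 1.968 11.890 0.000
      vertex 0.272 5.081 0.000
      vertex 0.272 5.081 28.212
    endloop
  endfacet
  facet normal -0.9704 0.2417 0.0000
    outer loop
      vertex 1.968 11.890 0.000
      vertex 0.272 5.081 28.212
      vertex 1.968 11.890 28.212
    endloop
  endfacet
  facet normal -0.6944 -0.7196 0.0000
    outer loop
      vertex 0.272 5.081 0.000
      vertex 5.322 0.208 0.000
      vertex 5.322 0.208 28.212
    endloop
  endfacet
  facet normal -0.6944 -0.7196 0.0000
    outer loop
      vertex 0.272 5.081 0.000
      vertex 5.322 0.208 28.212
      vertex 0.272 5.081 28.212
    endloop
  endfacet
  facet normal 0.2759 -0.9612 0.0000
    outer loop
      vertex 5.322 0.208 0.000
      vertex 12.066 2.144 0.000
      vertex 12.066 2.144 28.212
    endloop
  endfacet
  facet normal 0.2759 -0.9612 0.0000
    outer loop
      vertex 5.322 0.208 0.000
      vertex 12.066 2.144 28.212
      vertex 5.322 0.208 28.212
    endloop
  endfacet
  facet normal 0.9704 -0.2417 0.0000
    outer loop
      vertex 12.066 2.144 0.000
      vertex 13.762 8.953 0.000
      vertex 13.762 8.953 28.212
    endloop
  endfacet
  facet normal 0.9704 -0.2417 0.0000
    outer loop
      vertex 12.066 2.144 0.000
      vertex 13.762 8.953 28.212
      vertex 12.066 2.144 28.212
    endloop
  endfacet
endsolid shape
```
; perimeter-only toolpath
G21 ; units = mm
G90 ; absolute positioning
G28 ; home
; layer 1
G0 Z7.053
G0 X13.762 Y8.953
G1 X8.712 Y13.826
G1 X1.968 Y11.890
G1 X0.272 Y5.081
G1 X5.322 Y0.208
G1 X12.066 Y2.144
G1 X13.762 Y8.953
; layer 2
G0 Z14.106
G0 X13.762 Y8.953
G1 X8.712 Y13.826
G1 X1.968 Y11.890
G1 X0.272 Y5.081
G1 X5.322 Y0.208
G1 X12.066 Y2.144
G1 X13.762 Y8.953
; layer 3
G0 Z21.159
G0 X13.762 Y8.953
G1 X8.712 Y13.826
G1 X1.968 Y11.890
G1 X0.272 Y5.081
G1 X5.322 Y0.208
G1 X12.066 Y2.144
G1 X13.762 Y8.953
; layer 4
G0 Z28.212
G0 X13.762 Y8.953
G1 X8.712 Y13.826
G1 X1.968 Y11.890
G1 X0.272 Y5.081
G1 X5.322 Y0.208
G1 X12.066 Y2.144
G1 X13.762 Y8.953
M2 ; end

The solid is a regular 6-sided prism (a cylinder approximated with 6 flat sides), circumscribed radius ≈ 7.02 mm, height ≈ 28.2 mm. Slicing at Δz = 7.053 mm — 4 equal slices spanning the solid's height, so layer i sits at z = i·h/4 — gives 4 non-empty perimeters. Each is a 6-segment closed polygon; G0 lifts to the layer z and rapids to the start vertex, then G1 traces the edges.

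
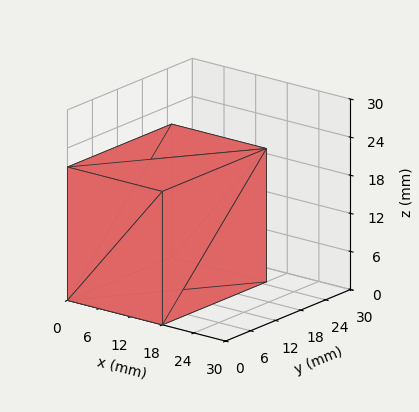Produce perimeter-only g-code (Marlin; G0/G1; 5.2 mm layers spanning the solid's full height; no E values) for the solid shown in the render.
Reading the render: the shape is a rectangular box, roughly 18 × 25 mm footprint and 21 mm tall (dimensions read to the nearest mm from the axis ticks). For the g-code, the solid's height is divided into equal slices at the stated Δz and each level perimeter traced with G1 moves after a G0 lift.

; perimeter-only toolpath
G21 ; units = mm
G90 ; absolute positioning
G28 ; home
; layer 1
G0 Z5.2
G0 X0.0 Y0.0
G1 X18.0 Y0.0
G1 X18.0 Y25.0
G1 X0.0 Y25.0
G1 X0.0 Y0.0
; layer 2
G0 Z10.5
G0 X0.0 Y0.0
G1 X18.0 Y0.0
G1 X18.0 Y25.0
G1 X0.0 Y25.0
G1 X0.0 Y0.0
; layer 3
G0 Z15.8
G0 X0.0 Y0.0
G1 X18.0 Y0.0
G1 X18.0 Y25.0
G1 X0.0 Y25.0
G1 X0.0 Y0.0
; layer 4
G0 Z21.0
G0 X0.0 Y0.0
G1 X18.0 Y0.0
G1 X18.0 Y25.0
G1 X0.0 Y25.0
G1 X0.0 Y0.0
M2 ; end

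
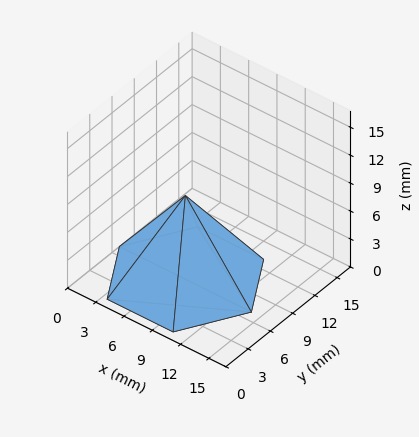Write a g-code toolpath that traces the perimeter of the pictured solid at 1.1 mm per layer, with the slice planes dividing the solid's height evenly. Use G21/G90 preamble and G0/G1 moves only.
Reading the render: the shape is a regular 6-sided pyramid, base circumscribed radius ≈ 7 mm, apex at z ≈ 9 mm (dimensions read to the nearest mm from the axis ticks). For the g-code, the solid's height is divided into equal slices at the stated Δz and each level perimeter traced with G1 moves after a G0 lift.

; perimeter-only toolpath
G21 ; units = mm
G90 ; absolute positioning
G28 ; home
; layer 1
G0 Z1.1
G0 X13.1 Y7.0
G1 X10.1 Y12.3
G1 X3.9 Y12.3
G1 X0.9 Y7.0
G1 X3.9 Y1.7
G1 X10.1 Y1.7
G1 X13.1 Y7.0
; layer 2
G0 Z2.2
G0 X12.2 Y7.0
G1 X9.6 Y11.6
G1 X4.4 Y11.6
G1 X1.8 Y7.0
G1 X4.4 Y2.4
G1 X9.6 Y2.4
G1 X12.2 Y7.0
; layer 3
G0 Z3.4
G0 X11.4 Y7.0
G1 X9.2 Y10.8
G1 X4.8 Y10.8
G1 X2.6 Y7.0
G1 X4.8 Y3.2
G1 X9.2 Y3.2
G1 X11.4 Y7.0
; layer 4
G0 Z4.5
G0 X10.5 Y7.0
G1 X8.8 Y10.1
G1 X5.2 Y10.1
G1 X3.5 Y7.0
G1 X5.2 Y4.0
G1 X8.8 Y4.0
G1 X10.5 Y7.0
; layer 5
G0 Z5.6
G0 X9.6 Y7.0
G1 X8.3 Y9.3
G1 X5.7 Y9.3
G1 X4.4 Y7.0
G1 X5.7 Y4.7
G1 X8.3 Y4.7
G1 X9.6 Y7.0
; layer 6
G0 Z6.8
G0 X8.8 Y7.0
G1 X7.9 Y8.5
G1 X6.1 Y8.5
G1 X5.2 Y7.0
G1 X6.1 Y5.5
G1 X7.9 Y5.5
G1 X8.8 Y7.0
; layer 7
G0 Z7.9
G0 X7.9 Y7.0
G1 X7.4 Y7.8
G1 X6.6 Y7.8
G1 X6.1 Y7.0
G1 X6.6 Y6.2
G1 X7.4 Y6.2
G1 X7.9 Y7.0
M2 ; end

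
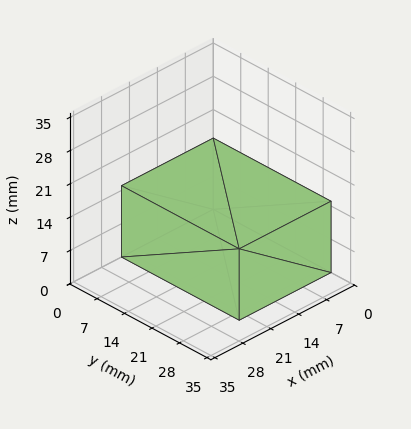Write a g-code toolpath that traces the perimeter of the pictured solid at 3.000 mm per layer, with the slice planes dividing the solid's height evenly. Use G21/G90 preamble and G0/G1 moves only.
Reading the render: the shape is a rectangular box, roughly 23 × 30 mm footprint and 15 mm tall (dimensions read to the nearest mm from the axis ticks). For the g-code, the solid's height is divided into equal slices at the stated Δz and each level perimeter traced with G1 moves after a G0 lift.

; perimeter-only toolpath
G21 ; units = mm
G90 ; absolute positioning
G28 ; home
; layer 1
G0 Z3.000
G0 X0.000 Y0.000
G1 X23.000 Y0.000
G1 X23.000 Y30.000
G1 X0.000 Y30.000
G1 X0.000 Y0.000
; layer 2
G0 Z6.000
G0 X0.000 Y0.000
G1 X23.000 Y0.000
G1 X23.000 Y30.000
G1 X0.000 Y30.000
G1 X0.000 Y0.000
; layer 3
G0 Z9.000
G0 X0.000 Y0.000
G1 X23.000 Y0.000
G1 X23.000 Y30.000
G1 X0.000 Y30.000
G1 X0.000 Y0.000
; layer 4
G0 Z12.000
G0 X0.000 Y0.000
G1 X23.000 Y0.000
G1 X23.000 Y30.000
G1 X0.000 Y30.000
G1 X0.000 Y0.000
; layer 5
G0 Z15.000
G0 X0.000 Y0.000
G1 X23.000 Y0.000
G1 X23.000 Y30.000
G1 X0.000 Y30.000
G1 X0.000 Y0.000
M2 ; end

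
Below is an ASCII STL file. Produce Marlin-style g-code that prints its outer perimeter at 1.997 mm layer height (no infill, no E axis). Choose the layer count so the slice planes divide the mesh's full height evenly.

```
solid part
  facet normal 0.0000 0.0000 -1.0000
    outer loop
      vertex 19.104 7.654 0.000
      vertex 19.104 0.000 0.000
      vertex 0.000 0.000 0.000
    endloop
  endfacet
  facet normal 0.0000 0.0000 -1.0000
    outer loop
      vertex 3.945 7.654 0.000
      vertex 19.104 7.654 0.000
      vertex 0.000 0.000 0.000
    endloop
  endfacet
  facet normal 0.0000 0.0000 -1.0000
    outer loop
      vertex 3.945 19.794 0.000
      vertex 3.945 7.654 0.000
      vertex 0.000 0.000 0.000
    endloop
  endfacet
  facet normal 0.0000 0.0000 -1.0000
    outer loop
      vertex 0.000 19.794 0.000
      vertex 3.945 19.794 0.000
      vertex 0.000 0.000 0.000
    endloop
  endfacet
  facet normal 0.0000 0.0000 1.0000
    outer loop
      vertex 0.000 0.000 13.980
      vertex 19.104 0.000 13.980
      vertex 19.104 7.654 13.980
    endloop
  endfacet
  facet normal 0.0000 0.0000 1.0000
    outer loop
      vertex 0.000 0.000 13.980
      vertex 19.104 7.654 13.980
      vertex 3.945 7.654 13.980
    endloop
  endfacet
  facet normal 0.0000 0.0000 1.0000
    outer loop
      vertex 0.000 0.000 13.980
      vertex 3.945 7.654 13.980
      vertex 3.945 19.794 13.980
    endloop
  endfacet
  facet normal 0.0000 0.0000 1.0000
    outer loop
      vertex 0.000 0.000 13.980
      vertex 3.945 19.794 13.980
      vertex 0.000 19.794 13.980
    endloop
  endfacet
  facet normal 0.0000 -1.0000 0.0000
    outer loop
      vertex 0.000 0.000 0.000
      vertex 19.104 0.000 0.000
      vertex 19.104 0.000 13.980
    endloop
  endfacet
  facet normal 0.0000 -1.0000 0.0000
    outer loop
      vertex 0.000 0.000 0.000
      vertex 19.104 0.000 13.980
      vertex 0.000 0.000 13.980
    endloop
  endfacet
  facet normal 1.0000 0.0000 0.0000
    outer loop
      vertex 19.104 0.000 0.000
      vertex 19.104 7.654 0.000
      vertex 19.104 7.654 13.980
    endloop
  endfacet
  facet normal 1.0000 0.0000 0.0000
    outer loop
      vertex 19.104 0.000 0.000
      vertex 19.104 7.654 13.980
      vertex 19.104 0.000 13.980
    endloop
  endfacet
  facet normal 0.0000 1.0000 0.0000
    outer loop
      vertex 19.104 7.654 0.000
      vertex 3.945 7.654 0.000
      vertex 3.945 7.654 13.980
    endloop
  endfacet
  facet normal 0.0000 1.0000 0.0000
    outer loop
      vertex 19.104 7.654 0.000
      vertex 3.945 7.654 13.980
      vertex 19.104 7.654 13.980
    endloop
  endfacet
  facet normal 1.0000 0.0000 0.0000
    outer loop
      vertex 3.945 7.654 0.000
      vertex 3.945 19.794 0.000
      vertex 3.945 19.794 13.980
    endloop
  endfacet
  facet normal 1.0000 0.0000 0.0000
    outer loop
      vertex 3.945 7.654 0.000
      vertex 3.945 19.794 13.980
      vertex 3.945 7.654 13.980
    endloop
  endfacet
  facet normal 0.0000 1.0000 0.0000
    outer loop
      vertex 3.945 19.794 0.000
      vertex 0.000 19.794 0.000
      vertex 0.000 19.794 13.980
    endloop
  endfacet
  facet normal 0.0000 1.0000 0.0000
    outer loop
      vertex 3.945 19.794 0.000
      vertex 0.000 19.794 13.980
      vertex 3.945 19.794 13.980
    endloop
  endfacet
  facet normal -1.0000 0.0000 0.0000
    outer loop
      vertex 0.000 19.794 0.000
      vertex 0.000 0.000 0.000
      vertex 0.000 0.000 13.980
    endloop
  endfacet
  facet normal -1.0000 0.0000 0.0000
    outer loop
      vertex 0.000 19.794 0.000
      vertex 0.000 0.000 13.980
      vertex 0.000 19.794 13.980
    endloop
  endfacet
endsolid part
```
; perimeter-only toolpath
G21 ; units = mm
G90 ; absolute positioning
G28 ; home
; layer 1
G0 Z1.997
G0 X0.000 Y0.000
G1 X19.104 Y0.000
G1 X19.104 Y7.654
G1 X3.945 Y7.654
G1 X3.945 Y19.794
G1 X0.000 Y19.794
G1 X0.000 Y0.000
; layer 2
G0 Z3.994
G0 X0.000 Y0.000
G1 X19.104 Y0.000
G1 X19.104 Y7.654
G1 X3.945 Y7.654
G1 X3.945 Y19.794
G1 X0.000 Y19.794
G1 X0.000 Y0.000
; layer 3
G0 Z5.991
G0 X0.000 Y0.000
G1 X19.104 Y0.000
G1 X19.104 Y7.654
G1 X3.945 Y7.654
G1 X3.945 Y19.794
G1 X0.000 Y19.794
G1 X0.000 Y0.000
; layer 4
G0 Z7.989
G0 X0.000 Y0.000
G1 X19.104 Y0.000
G1 X19.104 Y7.654
G1 X3.945 Y7.654
G1 X3.945 Y19.794
G1 X0.000 Y19.794
G1 X0.000 Y0.000
; layer 5
G0 Z9.986
G0 X0.000 Y0.000
G1 X19.104 Y0.000
G1 X19.104 Y7.654
G1 X3.945 Y7.654
G1 X3.945 Y19.794
G1 X0.000 Y19.794
G1 X0.000 Y0.000
; layer 6
G0 Z11.983
G0 X0.000 Y0.000
G1 X19.104 Y0.000
G1 X19.104 Y7.654
G1 X3.945 Y7.654
G1 X3.945 Y19.794
G1 X0.000 Y19.794
G1 X0.000 Y0.000
; layer 7
G0 Z13.980
G0 X0.000 Y0.000
G1 X19.104 Y0.000
G1 X19.104 Y7.654
G1 X3.945 Y7.654
G1 X3.945 Y19.794
G1 X0.000 Y19.794
G1 X0.000 Y0.000
M2 ; end

The solid is an L-shaped prism: outer 19.1 × 19.8 mm, arm thicknesses ≈ 7.65 mm (horizontal) and 3.94 mm (vertical), extruded 14 mm in z. Slicing at Δz = 1.997 mm — 7 equal slices spanning the solid's height, so layer i sits at z = i·h/7 — gives 7 non-empty perimeters. Each is a 6-segment closed polygon; G0 lifts to the layer z and rapids to the start vertex, then G1 traces the edges.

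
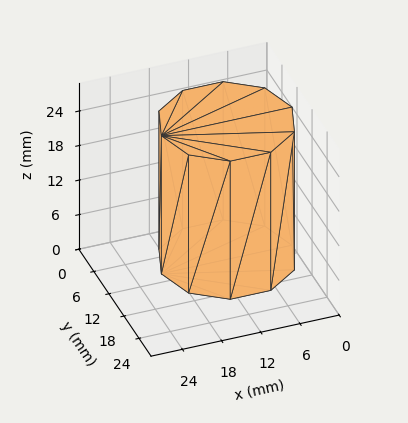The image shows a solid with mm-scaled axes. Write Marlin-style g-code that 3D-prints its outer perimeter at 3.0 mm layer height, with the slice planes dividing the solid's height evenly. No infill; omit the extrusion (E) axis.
Reading the render: the shape is a regular 10-sided prism (a cylinder approximated with 10 flat sides), circumscribed radius ≈ 10 mm, height ≈ 24 mm (dimensions read to the nearest mm from the axis ticks). For the g-code, the solid's height is divided into equal slices at the stated Δz and each level perimeter traced with G1 moves after a G0 lift.

; perimeter-only toolpath
G21 ; units = mm
G90 ; absolute positioning
G28 ; home
; layer 1
G0 Z3.0
G0 X20.0 Y10.0
G1 X18.1 Y15.9
G1 X13.1 Y19.5
G1 X6.9 Y19.5
G1 X1.9 Y15.9
G1 X0.0 Y10.0
G1 X1.9 Y4.1
G1 X6.9 Y0.5
G1 X13.1 Y0.5
G1 X18.1 Y4.1
G1 X20.0 Y10.0
; layer 2
G0 Z6.0
G0 X20.0 Y10.0
G1 X18.1 Y15.9
G1 X13.1 Y19.5
G1 X6.9 Y19.5
G1 X1.9 Y15.9
G1 X0.0 Y10.0
G1 X1.9 Y4.1
G1 X6.9 Y0.5
G1 X13.1 Y0.5
G1 X18.1 Y4.1
G1 X20.0 Y10.0
; layer 3
G0 Z9.0
G0 X20.0 Y10.0
G1 X18.1 Y15.9
G1 X13.1 Y19.5
G1 X6.9 Y19.5
G1 X1.9 Y15.9
G1 X0.0 Y10.0
G1 X1.9 Y4.1
G1 X6.9 Y0.5
G1 X13.1 Y0.5
G1 X18.1 Y4.1
G1 X20.0 Y10.0
; layer 4
G0 Z12.0
G0 X20.0 Y10.0
G1 X18.1 Y15.9
G1 X13.1 Y19.5
G1 X6.9 Y19.5
G1 X1.9 Y15.9
G1 X0.0 Y10.0
G1 X1.9 Y4.1
G1 X6.9 Y0.5
G1 X13.1 Y0.5
G1 X18.1 Y4.1
G1 X20.0 Y10.0
; layer 5
G0 Z15.0
G0 X20.0 Y10.0
G1 X18.1 Y15.9
G1 X13.1 Y19.5
G1 X6.9 Y19.5
G1 X1.9 Y15.9
G1 X0.0 Y10.0
G1 X1.9 Y4.1
G1 X6.9 Y0.5
G1 X13.1 Y0.5
G1 X18.1 Y4.1
G1 X20.0 Y10.0
; layer 6
G0 Z18.0
G0 X20.0 Y10.0
G1 X18.1 Y15.9
G1 X13.1 Y19.5
G1 X6.9 Y19.5
G1 X1.9 Y15.9
G1 X0.0 Y10.0
G1 X1.9 Y4.1
G1 X6.9 Y0.5
G1 X13.1 Y0.5
G1 X18.1 Y4.1
G1 X20.0 Y10.0
; layer 7
G0 Z21.0
G0 X20.0 Y10.0
G1 X18.1 Y15.9
G1 X13.1 Y19.5
G1 X6.9 Y19.5
G1 X1.9 Y15.9
G1 X0.0 Y10.0
G1 X1.9 Y4.1
G1 X6.9 Y0.5
G1 X13.1 Y0.5
G1 X18.1 Y4.1
G1 X20.0 Y10.0
; layer 8
G0 Z24.0
G0 X20.0 Y10.0
G1 X18.1 Y15.9
G1 X13.1 Y19.5
G1 X6.9 Y19.5
G1 X1.9 Y15.9
G1 X0.0 Y10.0
G1 X1.9 Y4.1
G1 X6.9 Y0.5
G1 X13.1 Y0.5
G1 X18.1 Y4.1
G1 X20.0 Y10.0
M2 ; end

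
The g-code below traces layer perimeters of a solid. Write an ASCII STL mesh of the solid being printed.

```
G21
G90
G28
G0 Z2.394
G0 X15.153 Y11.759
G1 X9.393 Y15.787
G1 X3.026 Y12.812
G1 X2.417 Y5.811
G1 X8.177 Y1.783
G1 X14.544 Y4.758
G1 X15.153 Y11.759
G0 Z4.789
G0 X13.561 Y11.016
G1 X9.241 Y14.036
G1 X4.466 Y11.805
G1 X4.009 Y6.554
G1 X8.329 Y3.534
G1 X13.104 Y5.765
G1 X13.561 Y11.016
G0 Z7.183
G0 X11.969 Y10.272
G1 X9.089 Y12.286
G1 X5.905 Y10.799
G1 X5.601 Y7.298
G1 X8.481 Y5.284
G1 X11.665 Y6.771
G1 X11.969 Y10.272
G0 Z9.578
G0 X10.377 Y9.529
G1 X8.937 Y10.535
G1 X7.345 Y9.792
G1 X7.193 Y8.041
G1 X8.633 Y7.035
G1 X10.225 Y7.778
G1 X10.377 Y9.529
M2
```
solid part
  facet normal 0.0000 0.0000 -1.0000
    outer loop
      vertex 1.586 13.819 0.000
      vertex 9.545 17.537 0.000
      vertex 16.745 12.503 0.000
    endloop
  endfacet
  facet normal 0.0000 0.0000 -1.0000
    outer loop
      vertex 0.825 5.067 0.000
      vertex 1.586 13.819 0.000
      vertex 16.745 12.503 0.000
    endloop
  endfacet
  facet normal 0.0000 0.0000 -1.0000
    outer loop
      vertex 8.025 0.033 0.000
      vertex 0.825 5.067 0.000
      vertex 16.745 12.503 0.000
    endloop
  endfacet
  facet normal 0.0000 0.0000 -1.0000
    outer loop
      vertex 15.984 3.751 0.000
      vertex 8.025 0.033 0.000
      vertex 16.745 12.503 0.000
    endloop
  endfacet
  facet normal 0.4836 0.6917 0.5364
    outer loop
      vertex 16.745 12.503 0.000
      vertex 9.545 17.537 0.000
      vertex 8.785 8.785 11.972
    endloop
  endfacet
  facet normal -0.3572 0.7647 0.5363
    outer loop
      vertex 9.545 17.537 0.000
      vertex 1.586 13.819 0.000
      vertex 8.785 8.785 11.972
    endloop
  endfacet
  facet normal -0.8408 0.0731 0.5363
    outer loop
      vertex 1.586 13.819 0.000
      vertex 0.825 5.067 0.000
      vertex 8.785 8.785 11.972
    endloop
  endfacet
  facet normal -0.4836 -0.6917 0.5364
    outer loop
      vertex 0.825 5.067 0.000
      vertex 8.025 0.033 0.000
      vertex 8.785 8.785 11.972
    endloop
  endfacet
  facet normal 0.3572 -0.7647 0.5363
    outer loop
      vertex 8.025 0.033 0.000
      vertex 15.984 3.751 0.000
      vertex 8.785 8.785 11.972
    endloop
  endfacet
  facet normal 0.8408 -0.0731 0.5363
    outer loop
      vertex 15.984 3.751 0.000
      vertex 16.745 12.503 0.000
      vertex 8.785 8.785 11.972
    endloop
  endfacet
endsolid part

The G0 Z moves step by Δz≈2.394 mm. The G1 loops shrink linearly with z, so the solid tapers from its base footprint up to z≈12. Closing with a flat bottom cap and the tapered top and triangulating gives 10 facets — a regular 6-sided pyramid, base circumscribed radius ≈ 8.79 mm, apex at z ≈ 12 mm.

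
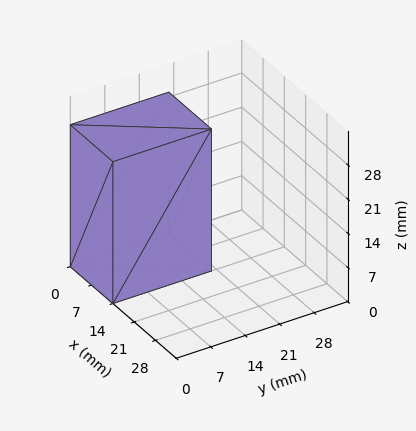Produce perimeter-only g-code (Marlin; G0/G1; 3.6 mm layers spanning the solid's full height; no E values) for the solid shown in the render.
Reading the render: the shape is a rectangular box, roughly 14 × 20 mm footprint and 29 mm tall (dimensions read to the nearest mm from the axis ticks). For the g-code, the solid's height is divided into equal slices at the stated Δz and each level perimeter traced with G1 moves after a G0 lift.

; perimeter-only toolpath
G21 ; units = mm
G90 ; absolute positioning
G28 ; home
; layer 1
G0 Z3.6
G0 X0.0 Y0.0
G1 X14.0 Y0.0
G1 X14.0 Y20.0
G1 X0.0 Y20.0
G1 X0.0 Y0.0
; layer 2
G0 Z7.2
G0 X0.0 Y0.0
G1 X14.0 Y0.0
G1 X14.0 Y20.0
G1 X0.0 Y20.0
G1 X0.0 Y0.0
; layer 3
G0 Z10.9
G0 X0.0 Y0.0
G1 X14.0 Y0.0
G1 X14.0 Y20.0
G1 X0.0 Y20.0
G1 X0.0 Y0.0
; layer 4
G0 Z14.5
G0 X0.0 Y0.0
G1 X14.0 Y0.0
G1 X14.0 Y20.0
G1 X0.0 Y20.0
G1 X0.0 Y0.0
; layer 5
G0 Z18.1
G0 X0.0 Y0.0
G1 X14.0 Y0.0
G1 X14.0 Y20.0
G1 X0.0 Y20.0
G1 X0.0 Y0.0
; layer 6
G0 Z21.8
G0 X0.0 Y0.0
G1 X14.0 Y0.0
G1 X14.0 Y20.0
G1 X0.0 Y20.0
G1 X0.0 Y0.0
; layer 7
G0 Z25.4
G0 X0.0 Y0.0
G1 X14.0 Y0.0
G1 X14.0 Y20.0
G1 X0.0 Y20.0
G1 X0.0 Y0.0
; layer 8
G0 Z29.0
G0 X0.0 Y0.0
G1 X14.0 Y0.0
G1 X14.0 Y20.0
G1 X0.0 Y20.0
G1 X0.0 Y0.0
M2 ; end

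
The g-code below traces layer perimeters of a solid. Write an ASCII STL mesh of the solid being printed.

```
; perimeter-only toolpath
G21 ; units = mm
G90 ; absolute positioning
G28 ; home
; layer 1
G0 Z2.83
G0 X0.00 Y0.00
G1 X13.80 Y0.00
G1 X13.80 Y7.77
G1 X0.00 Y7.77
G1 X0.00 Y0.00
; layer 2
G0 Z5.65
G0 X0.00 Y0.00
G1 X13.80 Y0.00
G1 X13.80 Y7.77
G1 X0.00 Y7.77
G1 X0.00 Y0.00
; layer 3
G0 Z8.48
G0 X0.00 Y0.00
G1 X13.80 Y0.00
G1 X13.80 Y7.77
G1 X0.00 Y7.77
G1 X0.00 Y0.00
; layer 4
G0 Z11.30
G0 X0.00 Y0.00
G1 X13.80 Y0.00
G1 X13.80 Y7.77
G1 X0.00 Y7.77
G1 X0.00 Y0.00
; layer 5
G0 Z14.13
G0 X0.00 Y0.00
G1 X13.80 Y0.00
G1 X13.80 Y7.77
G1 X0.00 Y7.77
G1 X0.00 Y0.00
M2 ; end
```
solid part
  facet normal 0.0000 0.0000 -1.0000
    outer loop
      vertex 13.80 7.77 0.00
      vertex 13.80 0.00 0.00
      vertex 0.00 0.00 0.00
    endloop
  endfacet
  facet normal 0.0000 0.0000 -1.0000
    outer loop
      vertex 0.00 7.77 0.00
      vertex 13.80 7.77 0.00
      vertex 0.00 0.00 0.00
    endloop
  endfacet
  facet normal 0.0000 0.0000 1.0000
    outer loop
      vertex 0.00 0.00 14.13
      vertex 13.80 0.00 14.13
      vertex 13.80 7.77 14.13
    endloop
  endfacet
  facet normal 0.0000 0.0000 1.0000
    outer loop
      vertex 0.00 0.00 14.13
      vertex 13.80 7.77 14.13
      vertex 0.00 7.77 14.13
    endloop
  endfacet
  facet normal 0.0000 -1.0000 0.0000
    outer loop
      vertex 0.00 0.00 0.00
      vertex 13.80 0.00 0.00
      vertex 13.80 0.00 14.13
    endloop
  endfacet
  facet normal 0.0000 -1.0000 0.0000
    outer loop
      vertex 0.00 0.00 0.00
      vertex 13.80 0.00 14.13
      vertex 0.00 0.00 14.13
    endloop
  endfacet
  facet normal 0.0000 1.0000 0.0000
    outer loop
      vertex 13.80 7.77 14.13
      vertex 13.80 7.77 0.00
      vertex 0.00 7.77 0.00
    endloop
  endfacet
  facet normal 0.0000 1.0000 0.0000
    outer loop
      vertex 0.00 7.77 14.13
      vertex 13.80 7.77 14.13
      vertex 0.00 7.77 0.00
    endloop
  endfacet
  facet normal -1.0000 0.0000 0.0000
    outer loop
      vertex 0.00 7.77 14.13
      vertex 0.00 7.77 0.00
      vertex 0.00 0.00 0.00
    endloop
  endfacet
  facet normal -1.0000 0.0000 0.0000
    outer loop
      vertex 0.00 0.00 14.13
      vertex 0.00 7.77 14.13
      vertex 0.00 0.00 0.00
    endloop
  endfacet
  facet normal 1.0000 0.0000 0.0000
    outer loop
      vertex 13.80 0.00 0.00
      vertex 13.80 7.77 0.00
      vertex 13.80 7.77 14.13
    endloop
  endfacet
  facet normal 1.0000 0.0000 0.0000
    outer loop
      vertex 13.80 0.00 0.00
      vertex 13.80 7.77 14.13
      vertex 13.80 0.00 14.13
    endloop
  endfacet
endsolid part

The G0 Z moves step by Δz≈2.83 mm. Every layer's G1 loop is the same polygon, so the solid is a straight extrusion of it from z=0 to z≈14.1. Closing with flat bottom and top caps and triangulating gives 12 facets — a rectangular box, roughly 13.8 × 7.77 mm footprint and 14.1 mm tall.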